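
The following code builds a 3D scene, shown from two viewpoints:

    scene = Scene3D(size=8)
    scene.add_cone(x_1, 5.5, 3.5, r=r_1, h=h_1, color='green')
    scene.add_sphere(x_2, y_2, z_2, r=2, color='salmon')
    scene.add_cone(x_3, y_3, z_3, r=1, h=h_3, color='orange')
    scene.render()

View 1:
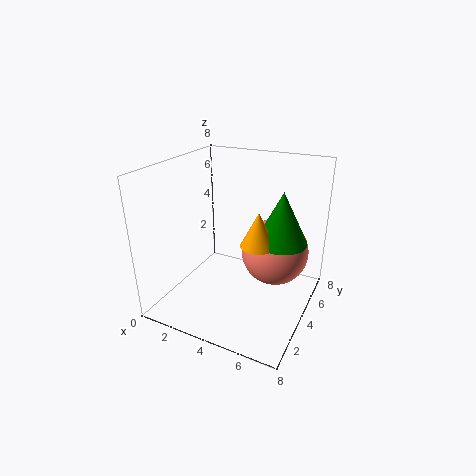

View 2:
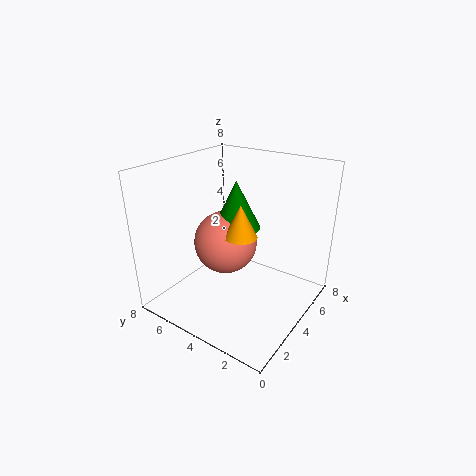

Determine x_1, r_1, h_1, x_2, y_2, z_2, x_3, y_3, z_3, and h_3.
x_1 = 6, r_1 = 1.5, h_1 = 3, x_2 = 5.5, y_2 = 6, z_2 = 2.5, x_3 = 5, y_3 = 4.5, z_3 = 3.5, h_3 = 2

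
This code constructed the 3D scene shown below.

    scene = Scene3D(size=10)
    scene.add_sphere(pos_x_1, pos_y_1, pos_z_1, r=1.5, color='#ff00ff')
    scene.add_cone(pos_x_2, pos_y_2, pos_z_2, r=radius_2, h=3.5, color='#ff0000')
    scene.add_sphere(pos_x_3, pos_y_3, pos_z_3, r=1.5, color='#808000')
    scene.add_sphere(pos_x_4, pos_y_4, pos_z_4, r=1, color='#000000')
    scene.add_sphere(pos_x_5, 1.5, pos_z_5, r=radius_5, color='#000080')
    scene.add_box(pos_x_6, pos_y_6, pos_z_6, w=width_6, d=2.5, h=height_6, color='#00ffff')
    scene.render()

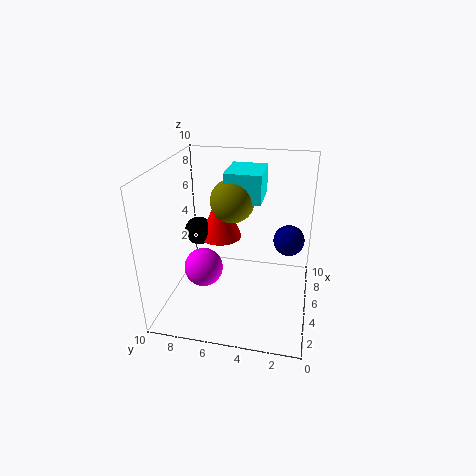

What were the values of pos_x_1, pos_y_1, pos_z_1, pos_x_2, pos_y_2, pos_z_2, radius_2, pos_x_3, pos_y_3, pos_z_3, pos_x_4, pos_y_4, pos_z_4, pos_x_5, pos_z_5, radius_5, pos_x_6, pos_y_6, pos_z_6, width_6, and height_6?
pos_x_1 = 6
pos_y_1 = 8
pos_z_1 = 1.5
pos_x_2 = 6
pos_y_2 = 6.5
pos_z_2 = 4.5
radius_2 = 1.5
pos_x_3 = 5.5
pos_y_3 = 5.5
pos_z_3 = 7.5
pos_x_4 = 5.5
pos_y_4 = 8
pos_z_4 = 5
pos_x_5 = 4.5
pos_z_5 = 5.5
radius_5 = 1
pos_x_6 = 5
pos_y_6 = 3.5
pos_z_6 = 7.5
width_6 = 3
height_6 = 2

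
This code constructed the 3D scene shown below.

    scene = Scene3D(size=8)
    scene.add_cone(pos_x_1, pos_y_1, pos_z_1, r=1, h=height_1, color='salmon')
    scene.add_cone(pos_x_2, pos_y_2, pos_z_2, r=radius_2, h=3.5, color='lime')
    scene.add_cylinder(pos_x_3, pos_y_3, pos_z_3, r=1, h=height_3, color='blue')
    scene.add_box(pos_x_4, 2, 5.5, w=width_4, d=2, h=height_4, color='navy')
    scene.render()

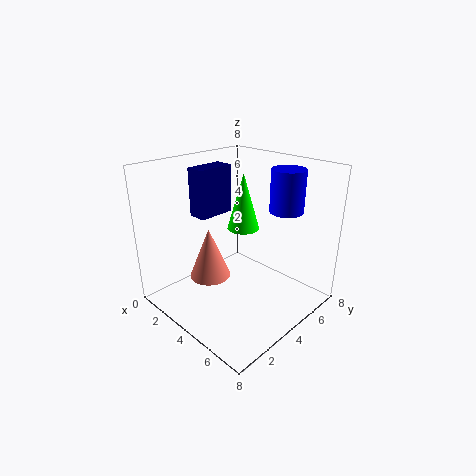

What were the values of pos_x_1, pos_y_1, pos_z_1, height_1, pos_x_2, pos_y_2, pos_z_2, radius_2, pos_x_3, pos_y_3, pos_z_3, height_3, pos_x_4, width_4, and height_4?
pos_x_1 = 4.5, pos_y_1 = 1.5, pos_z_1 = 3, height_1 = 2.5, pos_x_2 = 2.5, pos_y_2 = 6, pos_z_2 = 3.5, radius_2 = 1, pos_x_3 = 5, pos_y_3 = 7, pos_z_3 = 5, height_3 = 2.5, pos_x_4 = 2.5, width_4 = 1, height_4 = 2.5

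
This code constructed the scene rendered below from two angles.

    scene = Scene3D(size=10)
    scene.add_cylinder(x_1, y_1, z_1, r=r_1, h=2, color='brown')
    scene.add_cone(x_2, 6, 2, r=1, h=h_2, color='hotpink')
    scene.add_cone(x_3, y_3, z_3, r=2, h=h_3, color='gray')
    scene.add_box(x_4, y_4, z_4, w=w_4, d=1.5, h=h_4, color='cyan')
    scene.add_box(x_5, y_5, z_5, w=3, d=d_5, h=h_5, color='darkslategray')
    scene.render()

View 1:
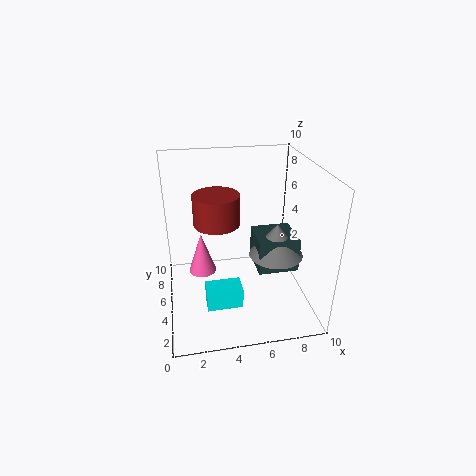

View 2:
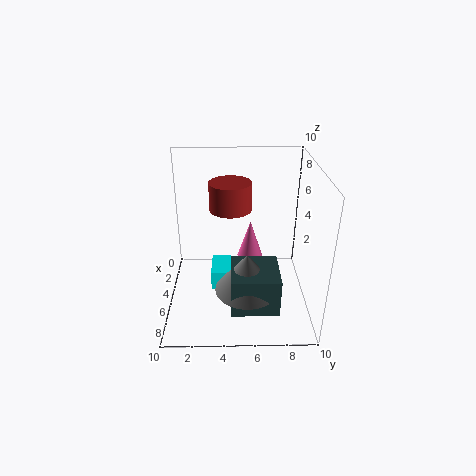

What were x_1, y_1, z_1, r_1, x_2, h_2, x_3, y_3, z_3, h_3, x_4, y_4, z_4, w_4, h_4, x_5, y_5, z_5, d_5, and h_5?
x_1 = 3.5, y_1 = 4.5, z_1 = 6.5, r_1 = 1.5, x_2 = 2.5, h_2 = 3, x_3 = 8, y_3 = 5.5, z_3 = 3, h_3 = 2.5, x_4 = 2.5, y_4 = 3, z_4 = 0.5, w_4 = 2.5, h_4 = 1.5, x_5 = 6.5, y_5 = 4.5, z_5 = 2, d_5 = 3, h_5 = 2.5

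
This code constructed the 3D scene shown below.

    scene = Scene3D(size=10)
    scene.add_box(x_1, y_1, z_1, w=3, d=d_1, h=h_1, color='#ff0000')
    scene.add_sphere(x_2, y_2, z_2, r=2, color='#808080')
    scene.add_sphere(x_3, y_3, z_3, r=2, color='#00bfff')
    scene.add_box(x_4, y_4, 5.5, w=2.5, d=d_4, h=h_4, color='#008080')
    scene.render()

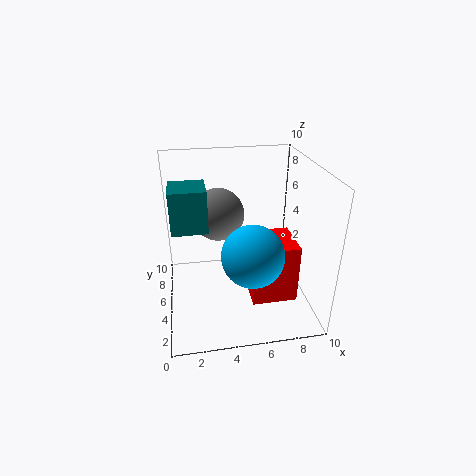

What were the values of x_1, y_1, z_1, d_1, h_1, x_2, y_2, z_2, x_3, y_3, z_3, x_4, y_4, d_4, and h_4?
x_1 = 5.5
y_1 = 2
z_1 = 1.5
d_1 = 3
h_1 = 4
x_2 = 4
y_2 = 8
z_2 = 5.5
x_3 = 5.5
y_3 = 2.5
z_3 = 5
x_4 = 0.5
y_4 = 5
d_4 = 2.5
h_4 = 3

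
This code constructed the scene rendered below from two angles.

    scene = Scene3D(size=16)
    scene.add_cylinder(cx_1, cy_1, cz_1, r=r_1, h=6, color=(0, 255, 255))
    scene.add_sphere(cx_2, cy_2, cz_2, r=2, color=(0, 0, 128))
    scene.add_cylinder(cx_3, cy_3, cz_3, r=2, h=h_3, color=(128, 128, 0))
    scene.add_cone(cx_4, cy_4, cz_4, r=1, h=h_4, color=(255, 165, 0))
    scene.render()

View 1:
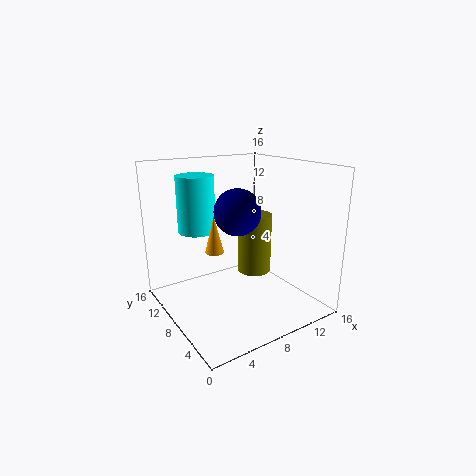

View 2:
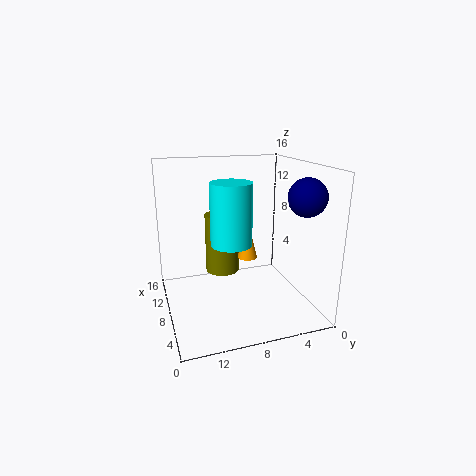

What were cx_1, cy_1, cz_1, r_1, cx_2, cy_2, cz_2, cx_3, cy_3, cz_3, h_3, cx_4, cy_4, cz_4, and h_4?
cx_1 = 4; cy_1 = 10; cz_1 = 9; r_1 = 2; cx_2 = 4; cy_2 = 2; cz_2 = 13; cx_3 = 11; cy_3 = 9; cz_3 = 3; h_3 = 7; cx_4 = 5; cy_4 = 8; cz_4 = 7; h_4 = 4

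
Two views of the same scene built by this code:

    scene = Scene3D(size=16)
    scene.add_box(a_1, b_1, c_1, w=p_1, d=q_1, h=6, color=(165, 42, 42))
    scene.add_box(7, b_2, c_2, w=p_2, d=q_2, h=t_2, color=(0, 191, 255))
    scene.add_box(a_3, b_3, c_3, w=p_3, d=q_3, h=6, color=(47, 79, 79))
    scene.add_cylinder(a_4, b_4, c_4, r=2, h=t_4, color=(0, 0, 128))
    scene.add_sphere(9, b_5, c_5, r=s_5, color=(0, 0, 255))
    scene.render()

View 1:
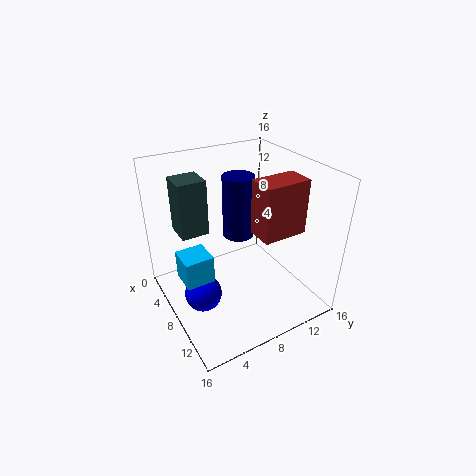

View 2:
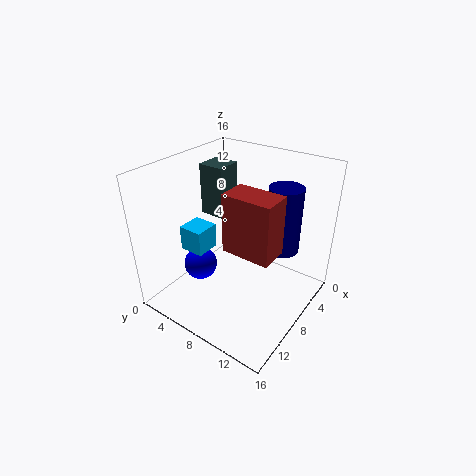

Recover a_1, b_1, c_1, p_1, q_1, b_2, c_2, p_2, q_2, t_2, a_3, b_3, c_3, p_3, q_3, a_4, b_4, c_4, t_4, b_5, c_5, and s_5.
a_1 = 9
b_1 = 9
c_1 = 9
p_1 = 3
q_1 = 5
b_2 = 1
c_2 = 5
p_2 = 3
q_2 = 3
t_2 = 3
a_3 = 4
b_3 = 2
c_3 = 9
p_3 = 3
q_3 = 3
a_4 = 3
b_4 = 11
c_4 = 5
t_4 = 8
b_5 = 3
c_5 = 3
s_5 = 2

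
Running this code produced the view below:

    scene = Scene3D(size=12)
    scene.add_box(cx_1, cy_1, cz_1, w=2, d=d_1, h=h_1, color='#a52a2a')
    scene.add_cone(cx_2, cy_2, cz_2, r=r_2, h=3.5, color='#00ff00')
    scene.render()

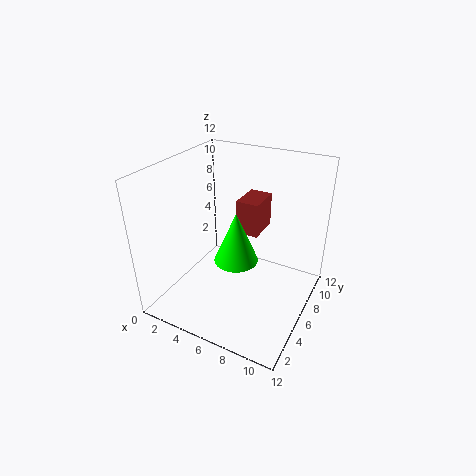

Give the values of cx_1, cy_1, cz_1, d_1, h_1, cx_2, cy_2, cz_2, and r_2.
cx_1 = 5, cy_1 = 7.5, cz_1 = 5.5, d_1 = 3, h_1 = 3, cx_2 = 8, cy_2 = 2, cz_2 = 7, r_2 = 1.5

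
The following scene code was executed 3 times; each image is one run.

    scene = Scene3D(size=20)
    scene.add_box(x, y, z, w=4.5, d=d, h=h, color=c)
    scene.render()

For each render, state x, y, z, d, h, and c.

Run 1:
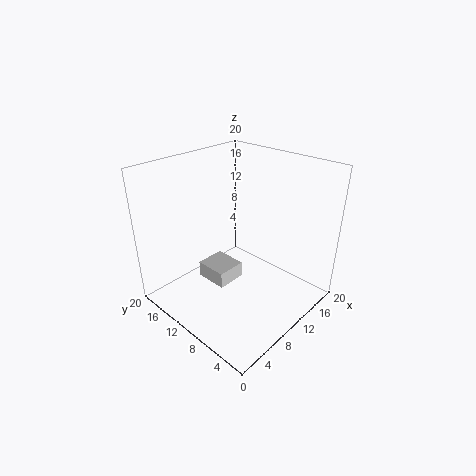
x = 8.5
y = 12
z = 1
d = 5
h = 2.5
c = 'lightgray'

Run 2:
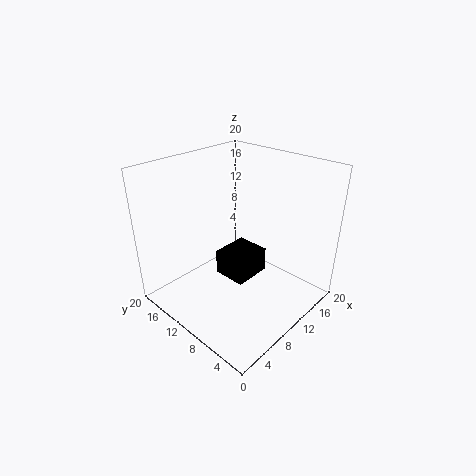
x = 4
y = 4
z = 8.5
d = 4
h = 3
c = 'black'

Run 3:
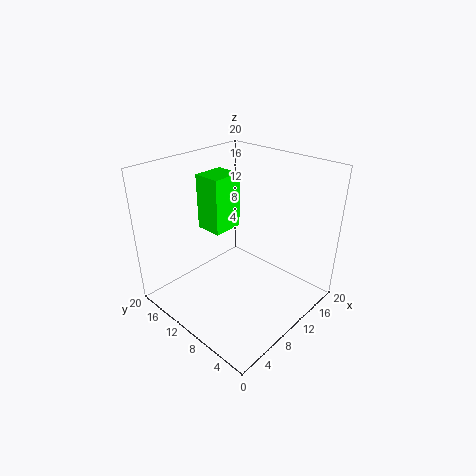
x = 8.5
y = 12.5
z = 10
d = 4
h = 8
c = 'lime'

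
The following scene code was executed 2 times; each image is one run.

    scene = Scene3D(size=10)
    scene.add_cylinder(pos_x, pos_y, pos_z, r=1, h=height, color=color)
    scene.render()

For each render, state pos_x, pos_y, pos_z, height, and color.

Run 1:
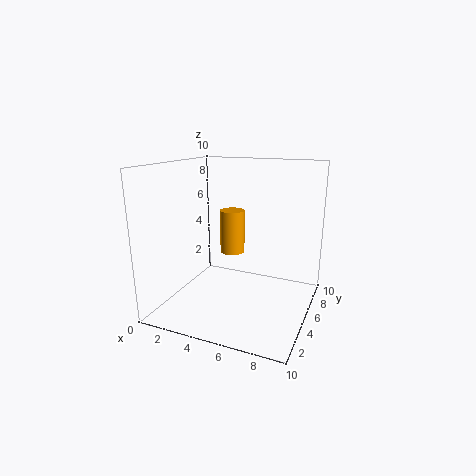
pos_x = 3; pos_y = 8.5; pos_z = 2.5; height = 3.5; color = 'orange'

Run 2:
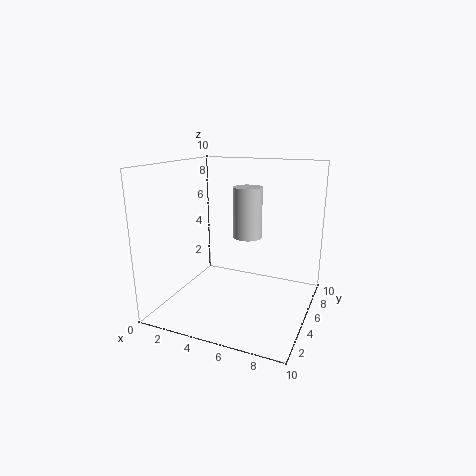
pos_x = 5.5; pos_y = 5.5; pos_z = 5; height = 3.5; color = 'lightgray'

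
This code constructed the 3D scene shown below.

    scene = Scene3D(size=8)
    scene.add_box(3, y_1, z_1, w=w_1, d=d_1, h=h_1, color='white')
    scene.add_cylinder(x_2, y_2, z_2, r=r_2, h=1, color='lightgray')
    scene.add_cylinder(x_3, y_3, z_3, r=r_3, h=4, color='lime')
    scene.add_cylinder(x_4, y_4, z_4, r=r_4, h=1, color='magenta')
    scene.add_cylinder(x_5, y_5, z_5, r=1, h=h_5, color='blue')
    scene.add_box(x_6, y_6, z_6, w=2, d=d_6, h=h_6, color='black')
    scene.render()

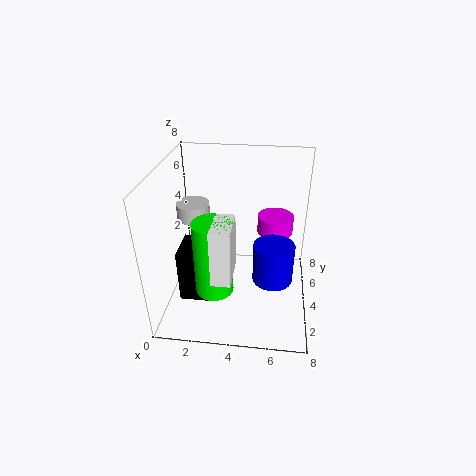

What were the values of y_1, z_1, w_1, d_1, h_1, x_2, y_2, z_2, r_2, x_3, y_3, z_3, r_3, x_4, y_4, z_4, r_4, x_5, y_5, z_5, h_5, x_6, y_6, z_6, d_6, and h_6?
y_1 = 1
z_1 = 3
w_1 = 1
d_1 = 2
h_1 = 3
x_2 = 1
y_2 = 6
z_2 = 4
r_2 = 1
x_3 = 3
y_3 = 2
z_3 = 2
r_3 = 1
x_4 = 6
y_4 = 5
z_4 = 4
r_4 = 1
x_5 = 6
y_5 = 2
z_5 = 3
h_5 = 2
x_6 = 1
y_6 = 2
z_6 = 1
d_6 = 2
h_6 = 3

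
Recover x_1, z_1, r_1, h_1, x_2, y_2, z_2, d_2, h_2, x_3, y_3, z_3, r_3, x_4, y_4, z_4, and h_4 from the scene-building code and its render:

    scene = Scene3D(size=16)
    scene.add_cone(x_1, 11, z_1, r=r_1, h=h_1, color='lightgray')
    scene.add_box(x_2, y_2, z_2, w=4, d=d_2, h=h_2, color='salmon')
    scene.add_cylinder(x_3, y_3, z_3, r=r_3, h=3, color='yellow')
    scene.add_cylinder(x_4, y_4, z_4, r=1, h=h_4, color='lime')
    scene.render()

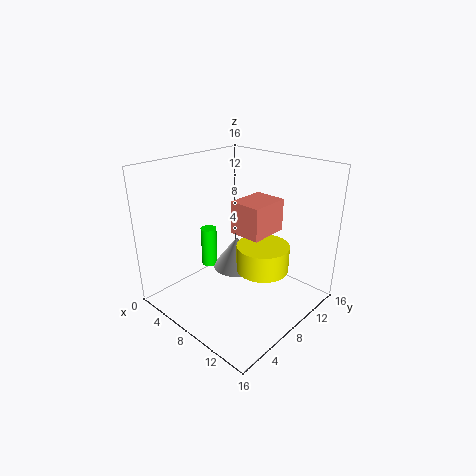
x_1 = 5, z_1 = 2, r_1 = 3, h_1 = 4, x_2 = 5, y_2 = 10, z_2 = 7, d_2 = 5, h_2 = 4, x_3 = 10, y_3 = 10, z_3 = 4, r_3 = 3, x_4 = 2, y_4 = 9, z_4 = 2, h_4 = 5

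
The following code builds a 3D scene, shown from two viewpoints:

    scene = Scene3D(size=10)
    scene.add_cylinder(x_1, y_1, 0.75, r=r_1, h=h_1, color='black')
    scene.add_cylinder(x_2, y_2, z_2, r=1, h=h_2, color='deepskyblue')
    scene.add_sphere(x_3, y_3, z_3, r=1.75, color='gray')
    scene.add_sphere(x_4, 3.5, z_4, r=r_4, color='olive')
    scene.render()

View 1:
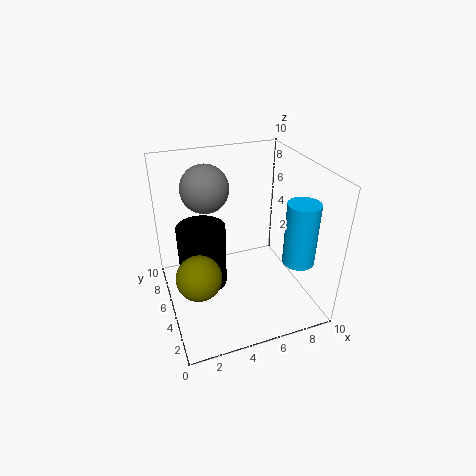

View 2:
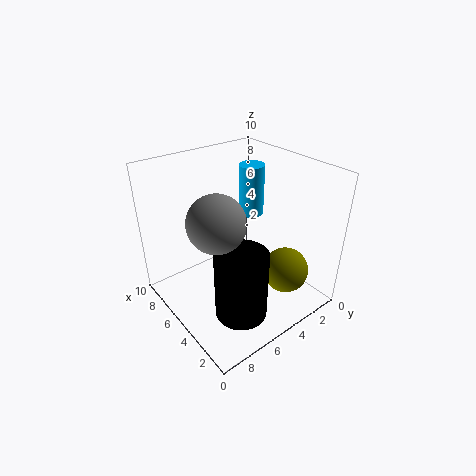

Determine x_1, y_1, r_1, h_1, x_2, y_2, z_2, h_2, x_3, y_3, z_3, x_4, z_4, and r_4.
x_1 = 2.75, y_1 = 6.5, r_1 = 1.75, h_1 = 4.75, x_2 = 7.75, y_2 = 1.5, z_2 = 4.75, h_2 = 4, x_3 = 3.5, y_3 = 7.75, z_3 = 7.75, x_4 = 1.75, z_4 = 3.5, r_4 = 1.5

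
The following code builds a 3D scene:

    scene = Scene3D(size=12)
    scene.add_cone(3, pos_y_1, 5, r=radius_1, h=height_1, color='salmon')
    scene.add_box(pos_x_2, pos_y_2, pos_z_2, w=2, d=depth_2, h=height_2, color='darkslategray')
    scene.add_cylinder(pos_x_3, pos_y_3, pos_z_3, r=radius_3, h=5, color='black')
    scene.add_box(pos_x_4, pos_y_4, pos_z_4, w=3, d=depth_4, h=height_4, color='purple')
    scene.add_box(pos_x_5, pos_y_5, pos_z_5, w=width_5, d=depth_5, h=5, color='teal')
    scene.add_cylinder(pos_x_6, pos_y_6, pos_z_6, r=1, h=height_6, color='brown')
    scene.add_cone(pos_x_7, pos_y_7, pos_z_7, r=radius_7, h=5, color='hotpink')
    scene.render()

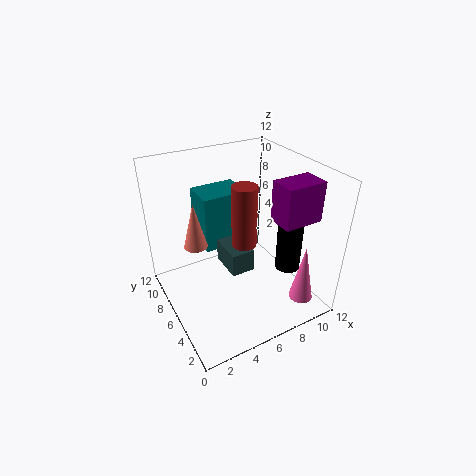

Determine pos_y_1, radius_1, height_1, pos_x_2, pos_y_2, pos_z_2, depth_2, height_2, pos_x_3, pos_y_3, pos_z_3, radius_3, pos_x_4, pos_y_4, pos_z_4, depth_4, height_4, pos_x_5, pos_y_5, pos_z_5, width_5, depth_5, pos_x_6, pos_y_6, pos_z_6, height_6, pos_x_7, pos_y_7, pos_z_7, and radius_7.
pos_y_1 = 8, radius_1 = 1, height_1 = 4, pos_x_2 = 5, pos_y_2 = 5, pos_z_2 = 3, depth_2 = 3, height_2 = 2, pos_x_3 = 9, pos_y_3 = 3, pos_z_3 = 4, radius_3 = 1, pos_x_4 = 7, pos_y_4 = 1, pos_z_4 = 9, depth_4 = 2, height_4 = 3, pos_x_5 = 4, pos_y_5 = 8, pos_z_5 = 4, width_5 = 4, depth_5 = 3, pos_x_6 = 6, pos_y_6 = 5, pos_z_6 = 6, height_6 = 5, pos_x_7 = 10, pos_y_7 = 2, pos_z_7 = 1, radius_7 = 1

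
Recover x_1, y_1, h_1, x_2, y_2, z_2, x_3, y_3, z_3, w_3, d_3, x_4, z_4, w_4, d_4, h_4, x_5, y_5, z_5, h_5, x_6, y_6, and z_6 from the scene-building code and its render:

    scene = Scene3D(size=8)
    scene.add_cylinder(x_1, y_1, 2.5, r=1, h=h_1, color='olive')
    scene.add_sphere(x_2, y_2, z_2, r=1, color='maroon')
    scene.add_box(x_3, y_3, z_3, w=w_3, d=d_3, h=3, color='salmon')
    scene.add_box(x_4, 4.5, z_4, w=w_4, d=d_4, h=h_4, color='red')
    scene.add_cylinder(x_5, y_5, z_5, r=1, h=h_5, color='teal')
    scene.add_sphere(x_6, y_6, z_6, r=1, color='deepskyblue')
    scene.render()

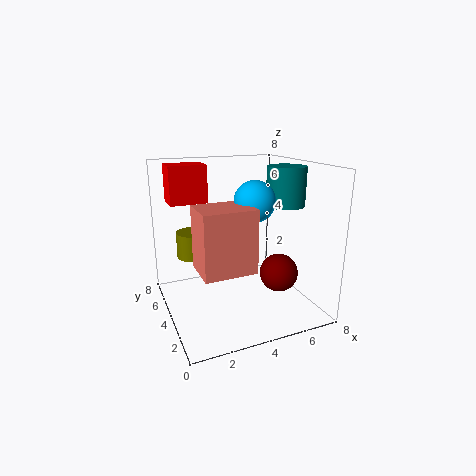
x_1 = 2
y_1 = 6
h_1 = 1.5
x_2 = 5.5
y_2 = 2
z_2 = 2.5
x_3 = 1
y_3 = 0.5
z_3 = 3.5
w_3 = 2.5
d_3 = 2
x_4 = 0.5
z_4 = 6
w_4 = 2
d_4 = 1.5
h_4 = 2
x_5 = 6
y_5 = 2.5
z_5 = 6
h_5 = 2
x_6 = 4
y_6 = 2
z_6 = 6.5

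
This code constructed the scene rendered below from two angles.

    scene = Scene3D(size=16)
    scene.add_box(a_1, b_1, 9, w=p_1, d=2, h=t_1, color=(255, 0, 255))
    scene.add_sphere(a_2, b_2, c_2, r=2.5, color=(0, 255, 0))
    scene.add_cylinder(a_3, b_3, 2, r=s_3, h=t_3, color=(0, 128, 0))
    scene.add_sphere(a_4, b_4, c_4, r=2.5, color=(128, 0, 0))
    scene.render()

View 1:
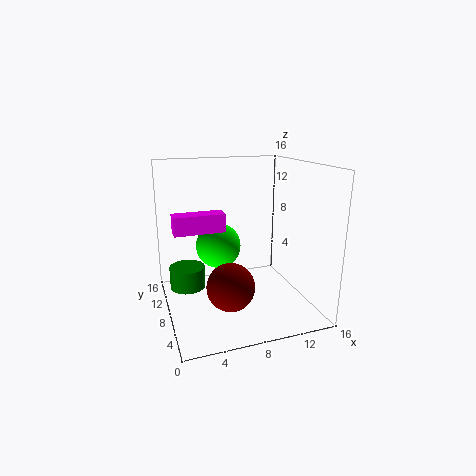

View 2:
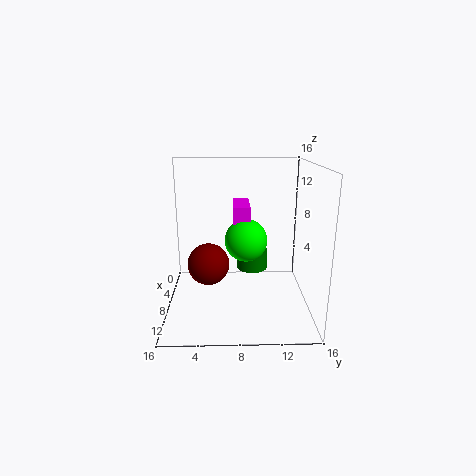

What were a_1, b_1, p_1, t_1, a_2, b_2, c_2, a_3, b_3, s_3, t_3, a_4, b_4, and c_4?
a_1 = 1, b_1 = 7.5, p_1 = 5.5, t_1 = 2, a_2 = 6, b_2 = 9, c_2 = 7, a_3 = 2.5, b_3 = 10, s_3 = 2, t_3 = 2.5, a_4 = 6, b_4 = 4.5, c_4 = 4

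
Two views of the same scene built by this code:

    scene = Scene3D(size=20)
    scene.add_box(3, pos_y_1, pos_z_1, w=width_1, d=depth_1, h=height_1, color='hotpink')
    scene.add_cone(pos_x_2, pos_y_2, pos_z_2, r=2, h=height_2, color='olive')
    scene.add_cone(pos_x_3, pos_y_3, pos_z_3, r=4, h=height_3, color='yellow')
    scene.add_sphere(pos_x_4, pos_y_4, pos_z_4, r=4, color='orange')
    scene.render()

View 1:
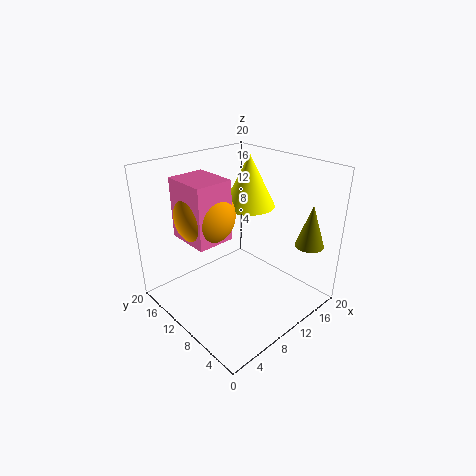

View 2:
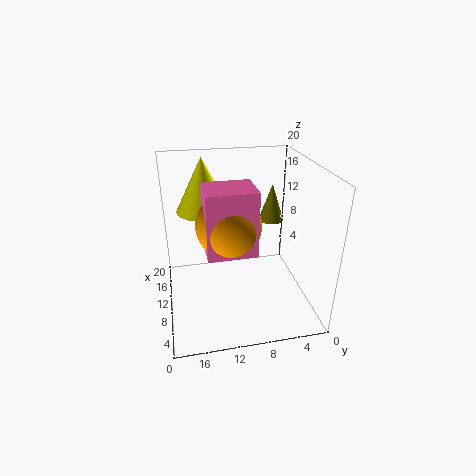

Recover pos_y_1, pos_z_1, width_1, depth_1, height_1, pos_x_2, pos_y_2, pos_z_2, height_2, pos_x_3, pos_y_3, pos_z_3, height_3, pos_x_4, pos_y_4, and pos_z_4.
pos_y_1 = 9
pos_z_1 = 11
width_1 = 5
depth_1 = 6
height_1 = 8
pos_x_2 = 17
pos_y_2 = 3
pos_z_2 = 9
height_2 = 6
pos_x_3 = 16
pos_y_3 = 14
pos_z_3 = 12
height_3 = 8
pos_x_4 = 6
pos_y_4 = 12
pos_z_4 = 14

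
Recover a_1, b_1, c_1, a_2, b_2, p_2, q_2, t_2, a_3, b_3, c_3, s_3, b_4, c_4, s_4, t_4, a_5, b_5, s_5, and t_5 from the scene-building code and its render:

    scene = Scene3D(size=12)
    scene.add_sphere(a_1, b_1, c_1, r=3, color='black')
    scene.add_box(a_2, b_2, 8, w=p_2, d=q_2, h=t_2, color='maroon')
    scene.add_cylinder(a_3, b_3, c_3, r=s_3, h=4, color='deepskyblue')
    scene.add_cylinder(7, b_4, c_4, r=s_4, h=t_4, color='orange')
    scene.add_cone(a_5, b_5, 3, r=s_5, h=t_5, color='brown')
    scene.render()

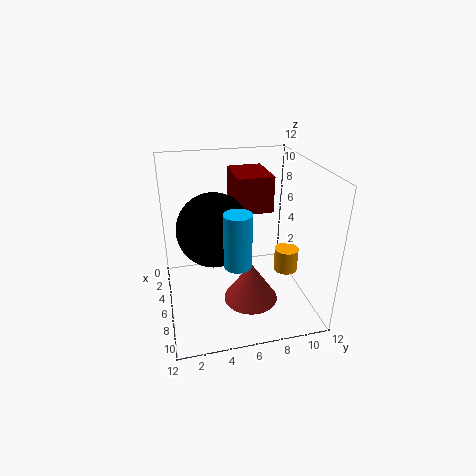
a_1 = 6
b_1 = 4
c_1 = 7
a_2 = 2
b_2 = 6
p_2 = 4
q_2 = 3
t_2 = 3
a_3 = 10
b_3 = 5
c_3 = 6
s_3 = 1
b_4 = 10
c_4 = 3
s_4 = 1
t_4 = 2
a_5 = 10
b_5 = 6
s_5 = 2
t_5 = 3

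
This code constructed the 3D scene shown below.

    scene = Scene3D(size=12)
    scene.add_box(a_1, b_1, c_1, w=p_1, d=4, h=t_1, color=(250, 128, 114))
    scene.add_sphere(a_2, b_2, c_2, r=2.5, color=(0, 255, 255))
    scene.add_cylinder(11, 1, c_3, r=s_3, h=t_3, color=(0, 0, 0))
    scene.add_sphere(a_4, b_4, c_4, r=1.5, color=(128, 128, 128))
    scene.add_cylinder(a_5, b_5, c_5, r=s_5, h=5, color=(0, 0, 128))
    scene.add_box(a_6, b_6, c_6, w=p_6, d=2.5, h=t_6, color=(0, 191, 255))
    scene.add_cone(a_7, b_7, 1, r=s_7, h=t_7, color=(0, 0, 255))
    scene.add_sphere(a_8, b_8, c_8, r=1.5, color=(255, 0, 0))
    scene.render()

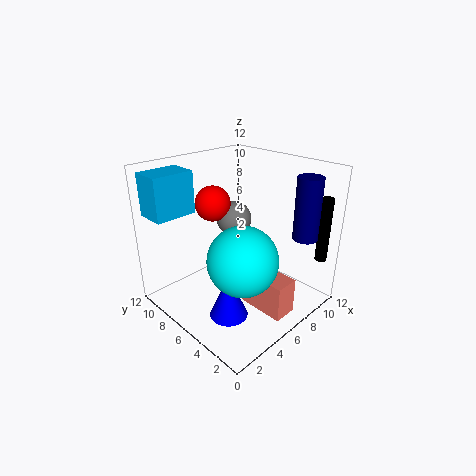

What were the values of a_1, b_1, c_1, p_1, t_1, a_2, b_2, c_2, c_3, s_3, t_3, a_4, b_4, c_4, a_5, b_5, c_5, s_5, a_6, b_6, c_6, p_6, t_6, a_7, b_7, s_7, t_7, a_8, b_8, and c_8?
a_1 = 5.5
b_1 = 1
c_1 = 0.5
p_1 = 2
t_1 = 3
a_2 = 3
b_2 = 2.5
c_2 = 6.5
c_3 = 4
s_3 = 0.5
t_3 = 5.5
a_4 = 7
b_4 = 7.5
c_4 = 7
a_5 = 9
b_5 = 1.5
c_5 = 6.5
s_5 = 1
a_6 = 0.5
b_6 = 9
c_6 = 8
p_6 = 3.5
t_6 = 3.5
a_7 = 3
b_7 = 4
s_7 = 1.5
t_7 = 3.5
a_8 = 5.5
b_8 = 8.5
c_8 = 8.5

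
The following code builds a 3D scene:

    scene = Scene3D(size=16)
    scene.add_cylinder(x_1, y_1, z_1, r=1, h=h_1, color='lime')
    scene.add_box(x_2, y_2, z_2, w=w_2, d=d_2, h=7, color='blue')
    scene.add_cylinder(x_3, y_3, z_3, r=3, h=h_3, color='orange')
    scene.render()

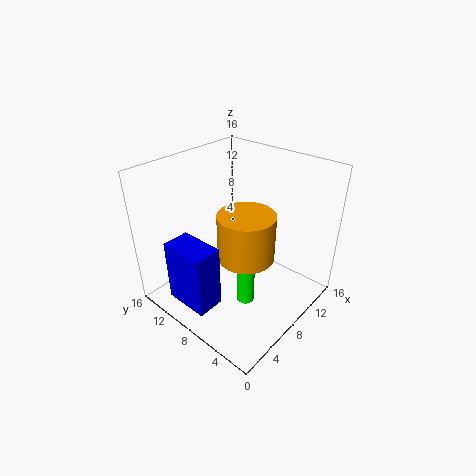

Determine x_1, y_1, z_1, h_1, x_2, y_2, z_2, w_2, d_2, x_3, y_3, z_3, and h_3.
x_1 = 7, y_1 = 6, z_1 = 1, h_1 = 5, x_2 = 1, y_2 = 7, z_2 = 2, w_2 = 3, d_2 = 5, x_3 = 7, y_3 = 6, z_3 = 7, h_3 = 5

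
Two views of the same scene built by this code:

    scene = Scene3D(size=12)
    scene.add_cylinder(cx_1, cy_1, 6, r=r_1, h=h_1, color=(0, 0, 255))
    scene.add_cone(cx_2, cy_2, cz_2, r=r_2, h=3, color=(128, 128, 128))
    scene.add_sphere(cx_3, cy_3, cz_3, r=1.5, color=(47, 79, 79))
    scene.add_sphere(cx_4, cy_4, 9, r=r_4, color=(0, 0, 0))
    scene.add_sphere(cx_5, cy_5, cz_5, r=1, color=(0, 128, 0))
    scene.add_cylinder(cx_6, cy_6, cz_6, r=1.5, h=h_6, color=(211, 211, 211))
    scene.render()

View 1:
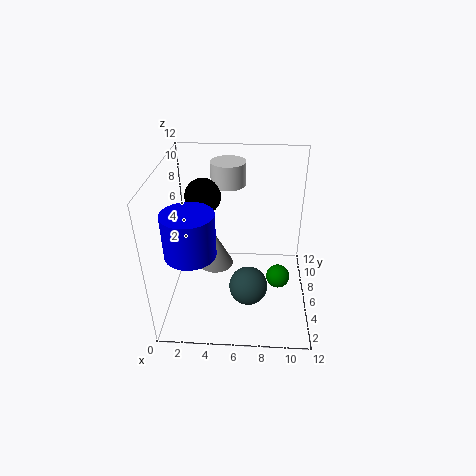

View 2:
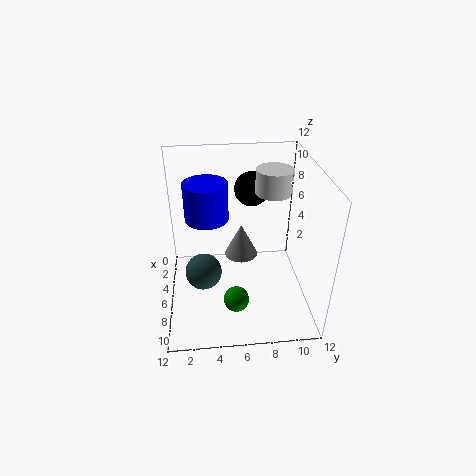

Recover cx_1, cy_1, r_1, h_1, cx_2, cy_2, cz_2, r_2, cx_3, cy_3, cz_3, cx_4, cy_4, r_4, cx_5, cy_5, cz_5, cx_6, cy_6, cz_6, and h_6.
cx_1 = 2.5
cy_1 = 3.5
r_1 = 2
h_1 = 3.5
cx_2 = 4
cy_2 = 6.5
cz_2 = 3
r_2 = 1.5
cx_3 = 7
cy_3 = 3
cz_3 = 3.5
cx_4 = 3
cy_4 = 7.5
r_4 = 1.5
cx_5 = 9.5
cy_5 = 5.5
cz_5 = 2.5
cx_6 = 5
cy_6 = 9
cz_6 = 9.5
h_6 = 2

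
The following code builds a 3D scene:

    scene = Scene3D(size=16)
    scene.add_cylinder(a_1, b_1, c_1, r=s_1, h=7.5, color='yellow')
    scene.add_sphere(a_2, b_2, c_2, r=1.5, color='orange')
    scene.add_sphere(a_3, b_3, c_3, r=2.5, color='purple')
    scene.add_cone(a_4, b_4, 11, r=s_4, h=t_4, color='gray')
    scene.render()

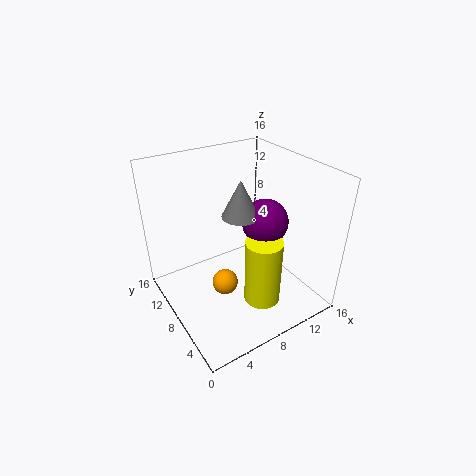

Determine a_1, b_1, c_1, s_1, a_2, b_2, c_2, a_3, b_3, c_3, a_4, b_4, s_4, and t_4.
a_1 = 9; b_1 = 4.5; c_1 = 1.5; s_1 = 2; a_2 = 6.5; b_2 = 8.5; c_2 = 2; a_3 = 10.5; b_3 = 6.5; c_3 = 10; a_4 = 8; b_4 = 7.5; s_4 = 2; t_4 = 4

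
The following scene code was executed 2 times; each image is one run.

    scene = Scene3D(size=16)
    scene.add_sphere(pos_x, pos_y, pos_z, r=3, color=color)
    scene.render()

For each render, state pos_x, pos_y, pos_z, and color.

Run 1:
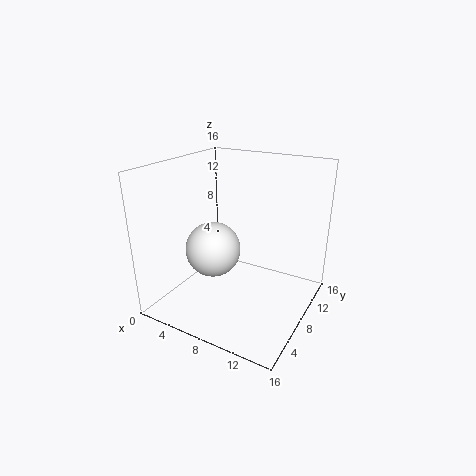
pos_x = 6
pos_y = 6
pos_z = 7
color = 'white'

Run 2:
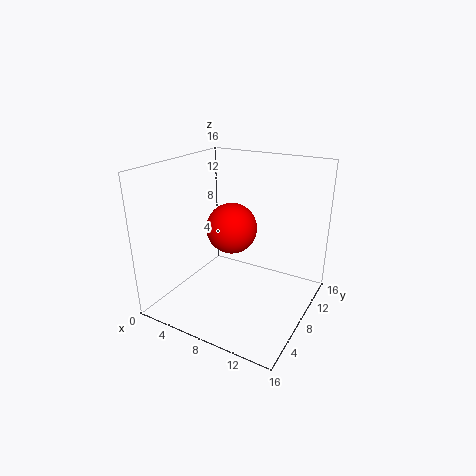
pos_x = 6
pos_y = 10
pos_z = 8
color = 'red'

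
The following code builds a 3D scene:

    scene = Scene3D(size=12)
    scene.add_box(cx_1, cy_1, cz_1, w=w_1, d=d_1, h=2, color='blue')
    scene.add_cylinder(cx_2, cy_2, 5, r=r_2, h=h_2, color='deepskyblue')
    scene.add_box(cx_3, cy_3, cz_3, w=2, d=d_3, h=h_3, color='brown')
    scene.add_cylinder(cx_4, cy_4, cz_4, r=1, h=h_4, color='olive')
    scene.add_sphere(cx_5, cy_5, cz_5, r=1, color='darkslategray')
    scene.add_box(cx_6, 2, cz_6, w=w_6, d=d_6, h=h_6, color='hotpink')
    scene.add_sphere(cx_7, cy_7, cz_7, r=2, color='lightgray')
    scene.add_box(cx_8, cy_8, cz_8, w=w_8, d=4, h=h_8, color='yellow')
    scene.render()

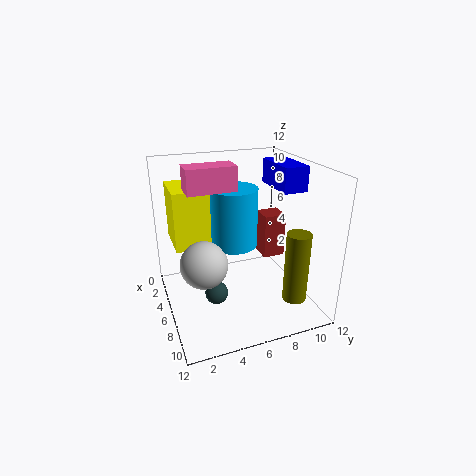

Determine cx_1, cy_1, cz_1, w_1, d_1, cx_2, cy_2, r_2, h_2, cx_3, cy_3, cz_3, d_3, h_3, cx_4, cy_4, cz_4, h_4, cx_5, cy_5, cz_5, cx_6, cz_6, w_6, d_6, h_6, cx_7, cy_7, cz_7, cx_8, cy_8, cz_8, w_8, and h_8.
cx_1 = 4; cy_1 = 9; cz_1 = 10; w_1 = 4; d_1 = 2; cx_2 = 5; cy_2 = 6; r_2 = 2; h_2 = 5; cx_3 = 3; cy_3 = 9; cz_3 = 3; d_3 = 2; h_3 = 4; cx_4 = 9; cy_4 = 10; cz_4 = 1; h_4 = 6; cx_5 = 6; cy_5 = 4; cz_5 = 1; cx_6 = 4; cz_6 = 10; w_6 = 2; d_6 = 4; h_6 = 2; cx_7 = 6; cy_7 = 3; cz_7 = 4; cx_8 = 1; cy_8 = 1; cz_8 = 5; w_8 = 4; h_8 = 5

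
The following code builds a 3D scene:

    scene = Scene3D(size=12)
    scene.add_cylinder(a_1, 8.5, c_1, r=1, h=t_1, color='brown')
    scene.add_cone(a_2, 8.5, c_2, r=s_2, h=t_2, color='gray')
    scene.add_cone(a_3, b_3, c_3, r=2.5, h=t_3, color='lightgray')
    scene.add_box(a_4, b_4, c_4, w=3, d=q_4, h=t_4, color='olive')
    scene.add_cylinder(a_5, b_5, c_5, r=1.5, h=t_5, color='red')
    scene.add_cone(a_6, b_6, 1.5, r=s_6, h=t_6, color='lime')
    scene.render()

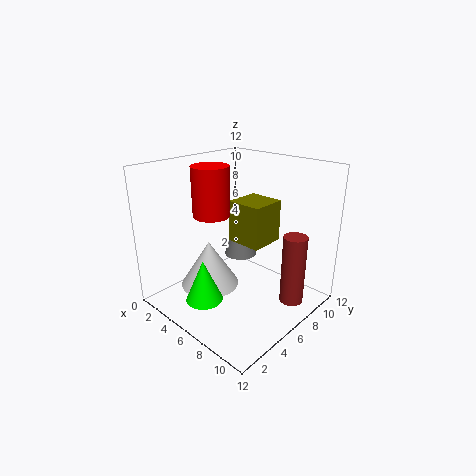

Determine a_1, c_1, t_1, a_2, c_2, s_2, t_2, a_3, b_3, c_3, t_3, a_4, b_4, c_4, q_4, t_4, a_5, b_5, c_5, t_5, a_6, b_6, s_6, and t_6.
a_1 = 10
c_1 = 0.5
t_1 = 6
a_2 = 4
c_2 = 3
s_2 = 1.5
t_2 = 5
a_3 = 4
b_3 = 4.5
c_3 = 1.5
t_3 = 4
a_4 = 5
b_4 = 6
c_4 = 5.5
q_4 = 3
t_4 = 3.5
a_5 = 4.5
b_5 = 4.5
c_5 = 8
t_5 = 4
a_6 = 5.5
b_6 = 2.5
s_6 = 1.5
t_6 = 3.5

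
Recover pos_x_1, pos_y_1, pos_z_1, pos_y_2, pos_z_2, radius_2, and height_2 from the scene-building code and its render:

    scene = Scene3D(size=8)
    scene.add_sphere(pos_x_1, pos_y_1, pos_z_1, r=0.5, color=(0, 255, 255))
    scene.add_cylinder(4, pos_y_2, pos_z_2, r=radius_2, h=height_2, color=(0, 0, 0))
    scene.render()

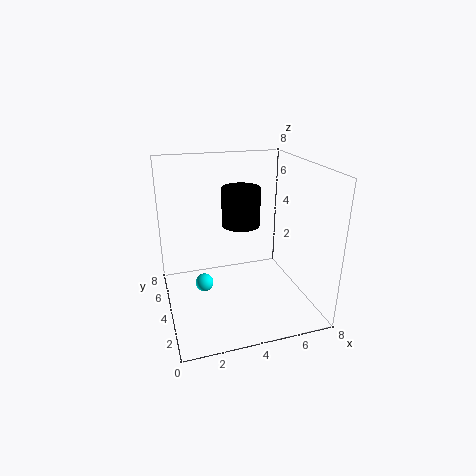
pos_x_1 = 2
pos_y_1 = 4
pos_z_1 = 1.5
pos_y_2 = 3.5
pos_z_2 = 5
radius_2 = 1
height_2 = 2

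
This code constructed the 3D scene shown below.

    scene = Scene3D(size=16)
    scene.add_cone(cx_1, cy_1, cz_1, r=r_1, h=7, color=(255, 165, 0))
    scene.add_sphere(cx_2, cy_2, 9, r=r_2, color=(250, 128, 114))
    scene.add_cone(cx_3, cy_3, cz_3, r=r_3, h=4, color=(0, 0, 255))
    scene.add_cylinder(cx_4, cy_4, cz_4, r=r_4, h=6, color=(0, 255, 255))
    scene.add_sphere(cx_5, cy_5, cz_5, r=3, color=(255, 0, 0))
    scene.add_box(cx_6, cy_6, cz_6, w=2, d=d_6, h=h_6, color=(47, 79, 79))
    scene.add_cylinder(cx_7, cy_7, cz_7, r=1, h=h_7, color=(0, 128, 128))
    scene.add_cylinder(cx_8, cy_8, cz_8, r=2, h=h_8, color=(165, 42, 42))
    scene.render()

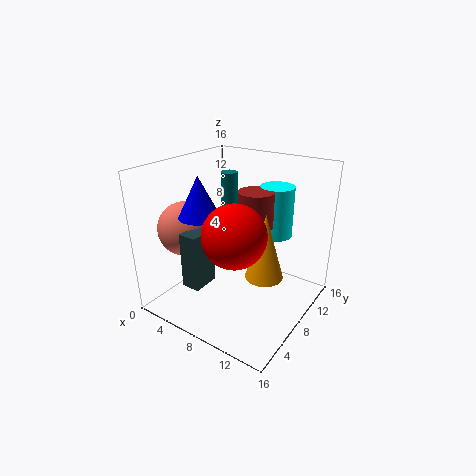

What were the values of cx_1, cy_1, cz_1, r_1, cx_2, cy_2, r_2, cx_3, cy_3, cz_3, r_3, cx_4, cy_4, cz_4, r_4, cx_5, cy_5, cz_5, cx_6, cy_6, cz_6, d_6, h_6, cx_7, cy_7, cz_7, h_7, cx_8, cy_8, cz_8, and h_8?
cx_1 = 12; cy_1 = 7; cz_1 = 5; r_1 = 2; cx_2 = 3; cy_2 = 5; r_2 = 3; cx_3 = 7; cy_3 = 3; cz_3 = 12; r_3 = 2; cx_4 = 10; cy_4 = 13; cz_4 = 7; r_4 = 2; cx_5 = 11; cy_5 = 3; cz_5 = 11; cx_6 = 5; cy_6 = 2; cz_6 = 4; d_6 = 3; h_6 = 6; cx_7 = 4; cy_7 = 12; cz_7 = 7; h_7 = 7; cx_8 = 9; cy_8 = 10; cz_8 = 9; h_8 = 4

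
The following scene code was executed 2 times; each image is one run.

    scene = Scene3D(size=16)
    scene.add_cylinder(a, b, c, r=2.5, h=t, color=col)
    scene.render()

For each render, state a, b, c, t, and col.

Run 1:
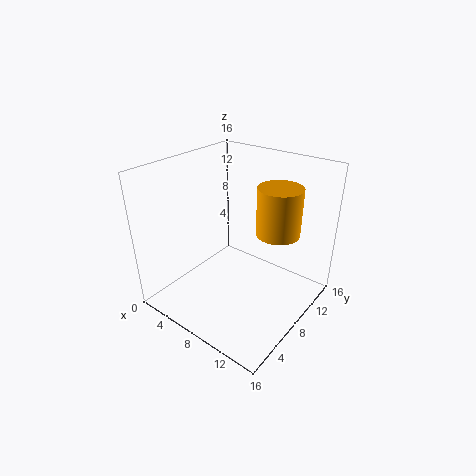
a = 11
b = 11.5
c = 8
t = 5.5
col = 'orange'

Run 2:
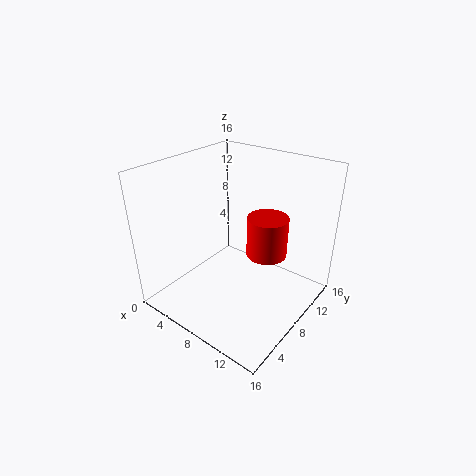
a = 9
b = 12.5
c = 4
t = 5
col = 'red'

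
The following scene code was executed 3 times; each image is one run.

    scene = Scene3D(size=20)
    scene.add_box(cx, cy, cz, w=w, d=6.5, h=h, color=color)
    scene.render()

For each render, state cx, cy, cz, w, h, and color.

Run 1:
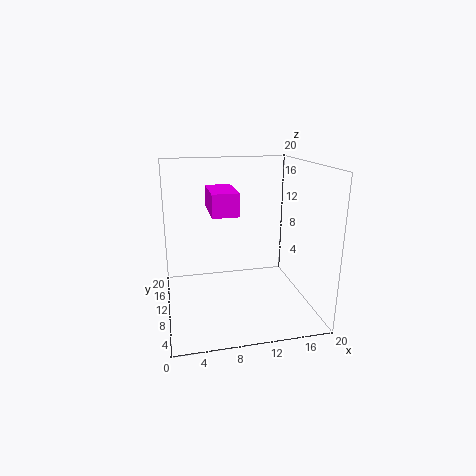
cx = 6, cy = 6.5, cz = 14, w = 3.5, h = 3, color = 'magenta'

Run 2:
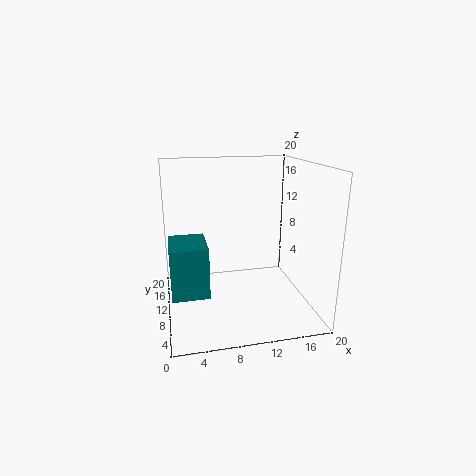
cx = 0.5, cy = 6.5, cz = 3, w = 5, h = 7, color = 'teal'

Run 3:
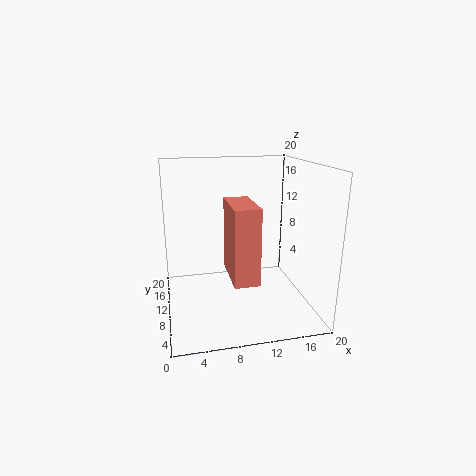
cx = 7.5, cy = 0.5, cz = 7.5, w = 3, h = 9, color = 'salmon'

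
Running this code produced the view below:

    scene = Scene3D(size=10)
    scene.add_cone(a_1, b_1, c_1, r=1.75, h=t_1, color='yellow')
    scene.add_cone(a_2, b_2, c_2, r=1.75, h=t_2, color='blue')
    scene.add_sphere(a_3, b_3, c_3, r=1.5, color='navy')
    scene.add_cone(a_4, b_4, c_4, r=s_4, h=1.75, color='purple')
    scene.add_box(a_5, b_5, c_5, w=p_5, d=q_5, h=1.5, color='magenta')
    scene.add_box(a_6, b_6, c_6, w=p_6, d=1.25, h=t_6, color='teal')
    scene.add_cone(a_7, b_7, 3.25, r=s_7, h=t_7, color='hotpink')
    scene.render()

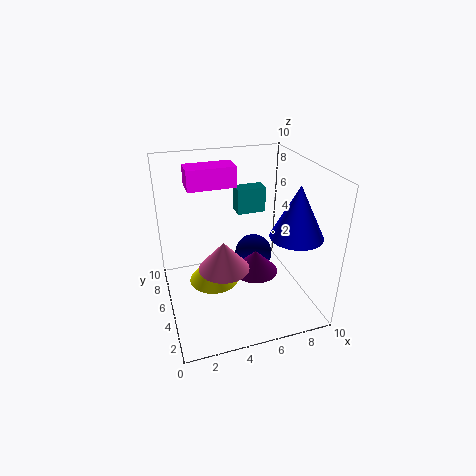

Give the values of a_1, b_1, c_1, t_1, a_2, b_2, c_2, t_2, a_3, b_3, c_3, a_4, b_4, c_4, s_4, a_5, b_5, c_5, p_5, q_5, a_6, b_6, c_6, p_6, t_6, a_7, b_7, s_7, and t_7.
a_1 = 3.25; b_1 = 5.25; c_1 = 1.75; t_1 = 2; a_2 = 8.25; b_2 = 2.75; c_2 = 5.75; t_2 = 3.5; a_3 = 7.25; b_3 = 7.75; c_3 = 1.75; a_4 = 6.75; b_4 = 6; c_4 = 1.25; s_4 = 1.75; a_5 = 2; b_5 = 6.75; c_5 = 8; p_5 = 3.5; q_5 = 1.75; a_6 = 6; b_6 = 8; c_6 = 5.25; p_6 = 2.25; t_6 = 2; a_7 = 3.75; b_7 = 4.25; s_7 = 1.75; t_7 = 2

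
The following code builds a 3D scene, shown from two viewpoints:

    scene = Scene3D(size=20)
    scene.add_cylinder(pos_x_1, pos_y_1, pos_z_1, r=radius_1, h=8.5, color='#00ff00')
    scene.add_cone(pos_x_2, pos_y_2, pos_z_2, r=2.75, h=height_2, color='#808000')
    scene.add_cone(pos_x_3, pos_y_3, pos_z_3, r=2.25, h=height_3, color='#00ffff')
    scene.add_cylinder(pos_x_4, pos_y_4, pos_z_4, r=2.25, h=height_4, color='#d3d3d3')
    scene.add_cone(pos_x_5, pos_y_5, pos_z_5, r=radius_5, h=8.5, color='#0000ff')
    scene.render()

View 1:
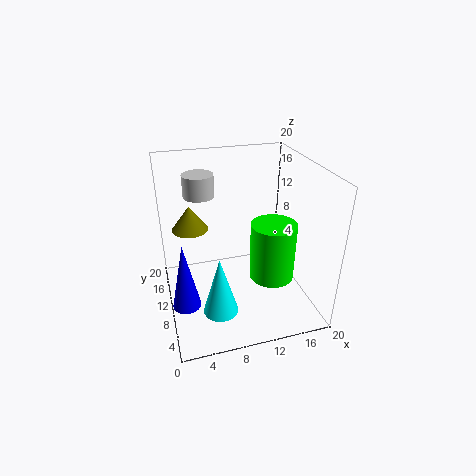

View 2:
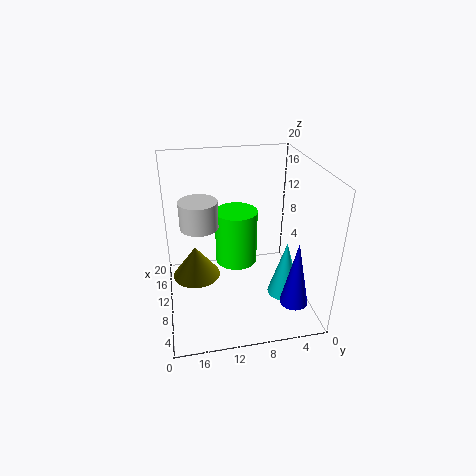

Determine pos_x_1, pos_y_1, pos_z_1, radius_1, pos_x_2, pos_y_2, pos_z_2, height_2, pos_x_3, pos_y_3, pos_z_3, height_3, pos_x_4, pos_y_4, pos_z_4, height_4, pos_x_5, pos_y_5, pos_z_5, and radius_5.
pos_x_1 = 15
pos_y_1 = 9.25
pos_z_1 = 3.25
radius_1 = 3.25
pos_x_2 = 4.25
pos_y_2 = 16.25
pos_z_2 = 9
height_2 = 3.75
pos_x_3 = 6
pos_y_3 = 4.25
pos_z_3 = 3
height_3 = 7.75
pos_x_4 = 5.75
pos_y_4 = 15.5
pos_z_4 = 14.5
height_4 = 3.25
pos_x_5 = 1.75
pos_y_5 = 4.5
pos_z_5 = 4.75
radius_5 = 1.75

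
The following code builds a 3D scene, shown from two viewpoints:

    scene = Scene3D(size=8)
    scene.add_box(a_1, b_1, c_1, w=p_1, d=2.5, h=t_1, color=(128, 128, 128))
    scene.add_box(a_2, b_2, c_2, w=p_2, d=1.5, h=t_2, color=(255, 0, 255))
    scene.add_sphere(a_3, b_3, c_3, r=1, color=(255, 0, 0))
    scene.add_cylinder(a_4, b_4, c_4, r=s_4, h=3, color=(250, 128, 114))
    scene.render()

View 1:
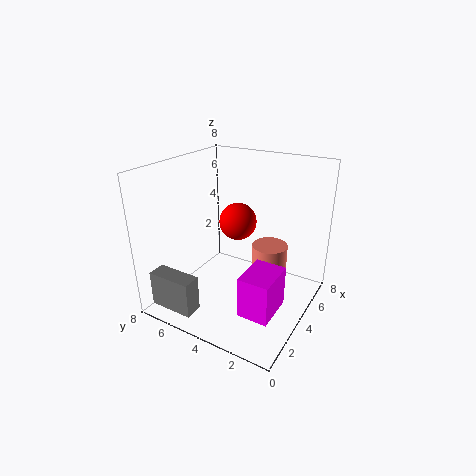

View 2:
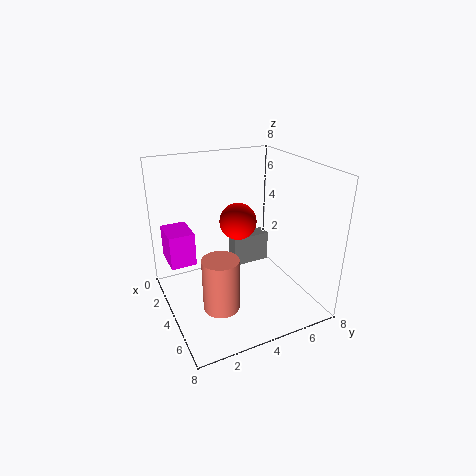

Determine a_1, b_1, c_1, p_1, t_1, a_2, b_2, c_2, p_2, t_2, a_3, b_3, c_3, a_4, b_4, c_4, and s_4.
a_1 = 0.5
b_1 = 5
c_1 = 0.5
p_1 = 1
t_1 = 2
a_2 = 0.5
b_2 = 0.5
c_2 = 2
p_2 = 2
t_2 = 2
a_3 = 4
b_3 = 4
c_3 = 5
a_4 = 5
b_4 = 2.5
c_4 = 0.5
s_4 = 1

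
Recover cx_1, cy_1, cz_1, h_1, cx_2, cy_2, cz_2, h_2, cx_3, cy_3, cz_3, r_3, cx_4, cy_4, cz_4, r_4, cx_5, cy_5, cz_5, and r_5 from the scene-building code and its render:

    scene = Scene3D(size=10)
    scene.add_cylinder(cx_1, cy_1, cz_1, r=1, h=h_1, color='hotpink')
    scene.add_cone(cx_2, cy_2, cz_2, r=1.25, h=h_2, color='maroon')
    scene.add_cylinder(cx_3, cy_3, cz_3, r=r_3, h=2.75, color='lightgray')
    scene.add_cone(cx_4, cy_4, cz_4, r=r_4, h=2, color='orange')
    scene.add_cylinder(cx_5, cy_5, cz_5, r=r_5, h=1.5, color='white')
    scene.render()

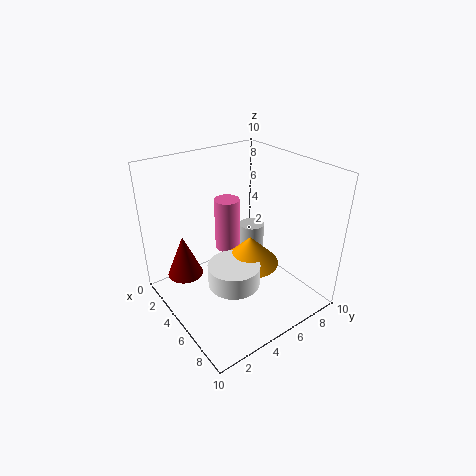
cx_1 = 1.5
cy_1 = 6.5
cz_1 = 2
h_1 = 4.25
cx_2 = 3
cy_2 = 1.75
cz_2 = 2.25
h_2 = 3
cx_3 = 2.5
cy_3 = 8.25
cz_3 = 1.25
r_3 = 1
cx_4 = 5.75
cy_4 = 5.5
cz_4 = 3.25
r_4 = 2
cx_5 = 6.25
cy_5 = 3.75
cz_5 = 2.5
r_5 = 1.75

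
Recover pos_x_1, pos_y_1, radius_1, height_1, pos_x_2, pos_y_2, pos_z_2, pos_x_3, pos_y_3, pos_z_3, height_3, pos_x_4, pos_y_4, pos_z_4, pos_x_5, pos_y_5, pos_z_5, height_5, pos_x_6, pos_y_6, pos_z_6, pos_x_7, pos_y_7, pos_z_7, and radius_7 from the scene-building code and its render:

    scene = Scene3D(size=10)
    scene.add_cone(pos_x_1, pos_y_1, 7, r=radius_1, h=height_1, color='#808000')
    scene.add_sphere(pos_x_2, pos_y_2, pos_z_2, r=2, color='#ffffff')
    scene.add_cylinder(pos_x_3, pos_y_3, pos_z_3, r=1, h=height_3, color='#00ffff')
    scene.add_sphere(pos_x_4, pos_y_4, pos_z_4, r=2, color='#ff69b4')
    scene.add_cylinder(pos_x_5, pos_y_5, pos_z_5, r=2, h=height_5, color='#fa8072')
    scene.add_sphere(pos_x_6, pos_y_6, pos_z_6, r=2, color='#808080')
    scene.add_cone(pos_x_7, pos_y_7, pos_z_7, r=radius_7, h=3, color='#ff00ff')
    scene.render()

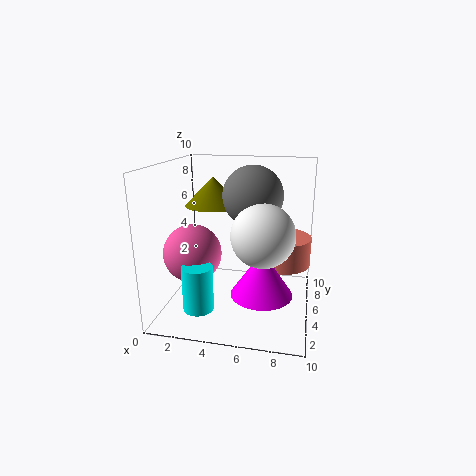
pos_x_1 = 3; pos_y_1 = 6; radius_1 = 2; height_1 = 2; pos_x_2 = 7; pos_y_2 = 3; pos_z_2 = 6; pos_x_3 = 3; pos_y_3 = 2; pos_z_3 = 1; height_3 = 3; pos_x_4 = 2; pos_y_4 = 4; pos_z_4 = 4; pos_x_5 = 8; pos_y_5 = 6; pos_z_5 = 3; height_5 = 2; pos_x_6 = 6; pos_y_6 = 5; pos_z_6 = 8; pos_x_7 = 7; pos_y_7 = 3; pos_z_7 = 2; radius_7 = 2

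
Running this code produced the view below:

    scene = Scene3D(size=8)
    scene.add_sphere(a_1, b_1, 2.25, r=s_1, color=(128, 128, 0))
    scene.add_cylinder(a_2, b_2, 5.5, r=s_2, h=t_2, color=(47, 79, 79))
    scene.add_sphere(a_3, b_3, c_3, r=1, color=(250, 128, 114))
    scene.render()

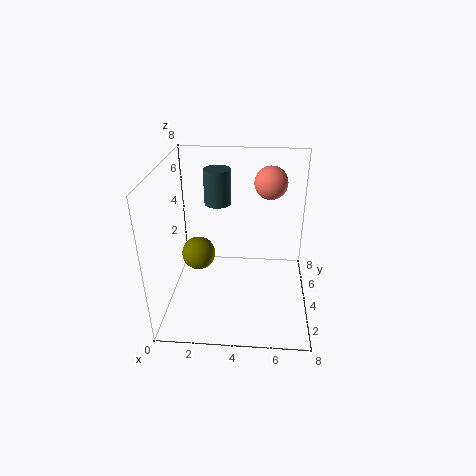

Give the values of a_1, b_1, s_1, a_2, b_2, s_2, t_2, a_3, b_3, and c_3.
a_1 = 1.5
b_1 = 5
s_1 = 1
a_2 = 2.75
b_2 = 5.25
s_2 = 0.75
t_2 = 2
a_3 = 5.75
b_3 = 6.75
c_3 = 6.25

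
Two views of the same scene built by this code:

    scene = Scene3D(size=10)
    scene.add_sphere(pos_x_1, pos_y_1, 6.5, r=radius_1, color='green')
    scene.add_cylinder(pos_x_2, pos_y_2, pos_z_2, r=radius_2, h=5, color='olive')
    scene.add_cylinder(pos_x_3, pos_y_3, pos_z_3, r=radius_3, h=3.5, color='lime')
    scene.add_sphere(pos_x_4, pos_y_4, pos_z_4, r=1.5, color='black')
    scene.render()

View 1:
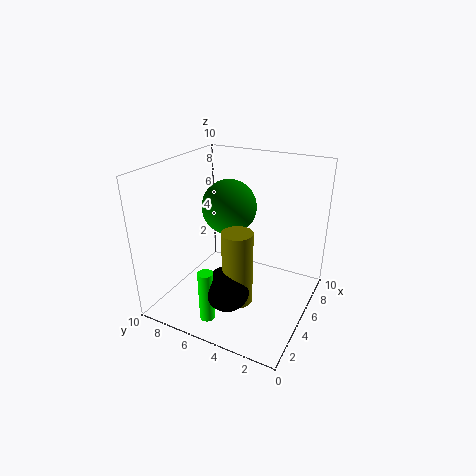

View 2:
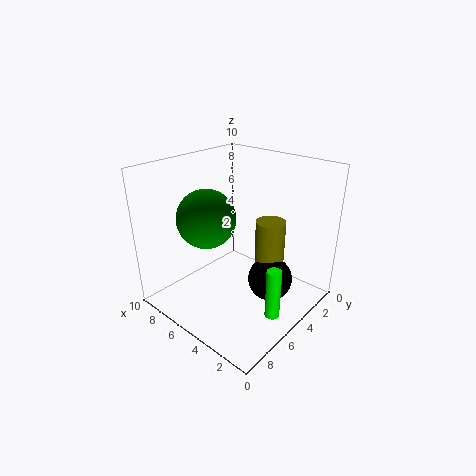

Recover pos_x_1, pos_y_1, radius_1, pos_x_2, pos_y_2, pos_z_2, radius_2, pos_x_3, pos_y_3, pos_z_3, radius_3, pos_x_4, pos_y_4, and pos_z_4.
pos_x_1 = 6.5, pos_y_1 = 6.5, radius_1 = 2, pos_x_2 = 3, pos_y_2 = 4, pos_z_2 = 1.5, radius_2 = 1, pos_x_3 = 1.5, pos_y_3 = 5.5, pos_z_3 = 0.5, radius_3 = 0.5, pos_x_4 = 2.5, pos_y_4 = 4.5, pos_z_4 = 2.5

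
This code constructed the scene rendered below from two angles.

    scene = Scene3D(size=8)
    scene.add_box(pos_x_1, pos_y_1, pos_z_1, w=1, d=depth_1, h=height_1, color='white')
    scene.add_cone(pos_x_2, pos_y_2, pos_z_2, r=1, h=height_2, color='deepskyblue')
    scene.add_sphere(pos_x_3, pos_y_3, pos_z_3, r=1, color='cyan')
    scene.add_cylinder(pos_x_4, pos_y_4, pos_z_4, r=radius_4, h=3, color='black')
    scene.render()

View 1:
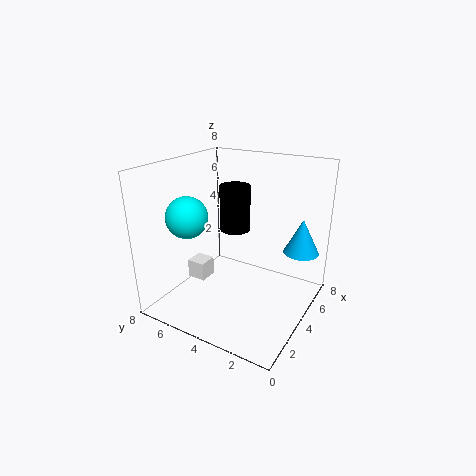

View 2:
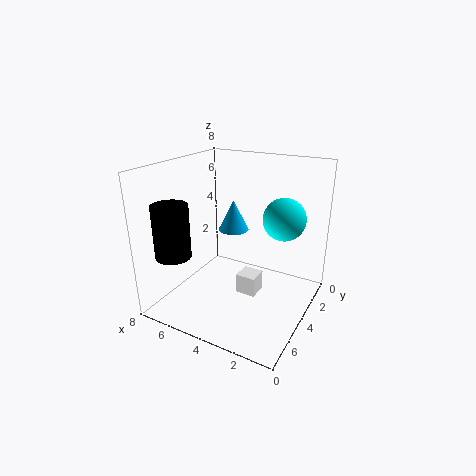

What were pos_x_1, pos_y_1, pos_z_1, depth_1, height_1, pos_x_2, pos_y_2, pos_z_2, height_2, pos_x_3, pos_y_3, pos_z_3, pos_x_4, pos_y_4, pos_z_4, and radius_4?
pos_x_1 = 2, pos_y_1 = 5, pos_z_1 = 2, depth_1 = 1, height_1 = 1, pos_x_2 = 6, pos_y_2 = 1, pos_z_2 = 3, height_2 = 2, pos_x_3 = 1, pos_y_3 = 5, pos_z_3 = 6, pos_x_4 = 7, pos_y_4 = 6, pos_z_4 = 3, radius_4 = 1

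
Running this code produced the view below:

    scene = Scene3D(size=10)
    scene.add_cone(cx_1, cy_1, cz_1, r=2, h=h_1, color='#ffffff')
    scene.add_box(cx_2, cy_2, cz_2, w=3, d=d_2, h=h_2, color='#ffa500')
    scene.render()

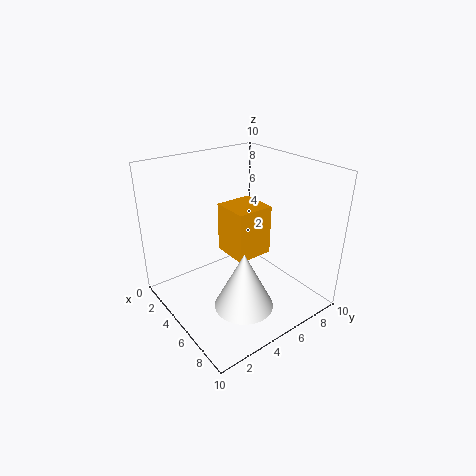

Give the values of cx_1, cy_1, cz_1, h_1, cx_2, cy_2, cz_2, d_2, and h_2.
cx_1 = 7; cy_1 = 4; cz_1 = 1; h_1 = 4; cx_2 = 1; cy_2 = 6; cz_2 = 2; d_2 = 3; h_2 = 4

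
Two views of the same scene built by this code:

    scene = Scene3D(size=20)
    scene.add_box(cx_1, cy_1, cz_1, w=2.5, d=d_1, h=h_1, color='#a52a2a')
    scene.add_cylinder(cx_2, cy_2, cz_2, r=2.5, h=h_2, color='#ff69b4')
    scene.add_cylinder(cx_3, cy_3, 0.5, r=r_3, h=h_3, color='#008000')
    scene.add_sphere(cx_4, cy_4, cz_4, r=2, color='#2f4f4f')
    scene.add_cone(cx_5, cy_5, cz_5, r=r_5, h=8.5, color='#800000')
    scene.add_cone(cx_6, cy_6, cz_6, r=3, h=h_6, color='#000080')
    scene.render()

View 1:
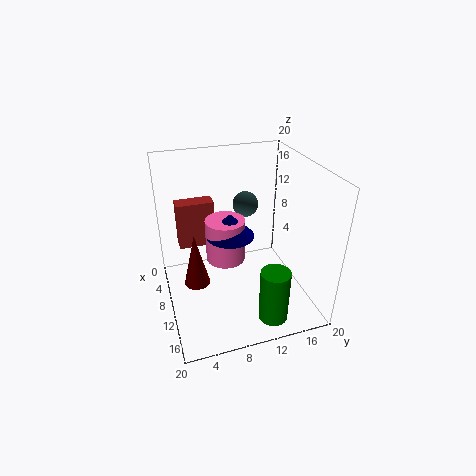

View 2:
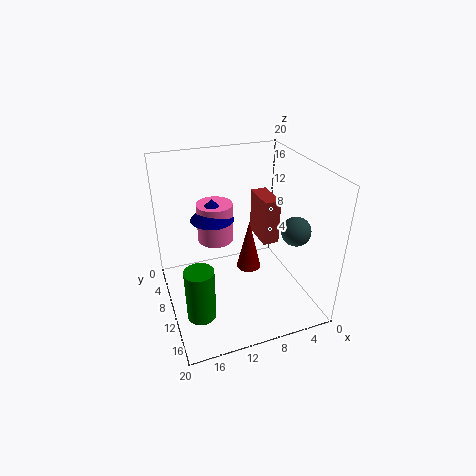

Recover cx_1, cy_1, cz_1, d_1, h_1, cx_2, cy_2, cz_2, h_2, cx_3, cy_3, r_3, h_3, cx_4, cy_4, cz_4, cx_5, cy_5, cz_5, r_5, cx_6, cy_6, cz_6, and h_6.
cx_1 = 2.5
cy_1 = 2.5
cz_1 = 6.5
d_1 = 5.5
h_1 = 7
cx_2 = 12.5
cy_2 = 7.5
cz_2 = 9
h_2 = 5.5
cx_3 = 16.5
cy_3 = 13
r_3 = 2
h_3 = 7.5
cx_4 = 3
cy_4 = 13.5
cz_4 = 11.5
cx_5 = 6
cy_5 = 4.5
cz_5 = 0.5
r_5 = 2
cx_6 = 13
cy_6 = 8
cz_6 = 12.5
h_6 = 3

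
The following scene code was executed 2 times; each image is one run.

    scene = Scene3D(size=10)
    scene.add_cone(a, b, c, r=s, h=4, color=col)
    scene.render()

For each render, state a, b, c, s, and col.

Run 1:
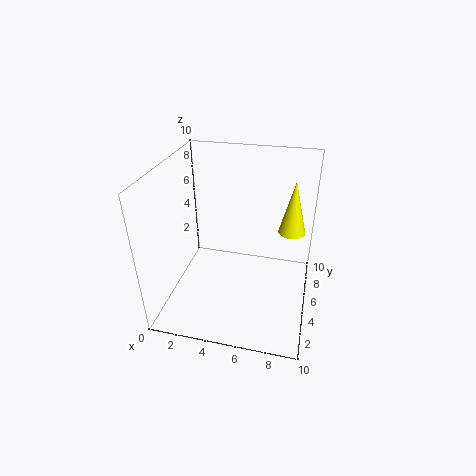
a = 8.5; b = 7.5; c = 4.5; s = 1; col = 'yellow'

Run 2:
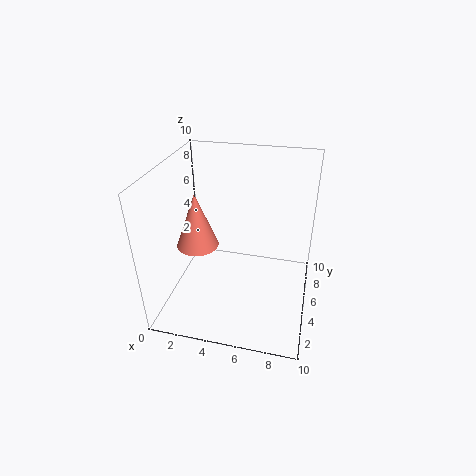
a = 2; b = 5; c = 4; s = 1.5; col = 'salmon'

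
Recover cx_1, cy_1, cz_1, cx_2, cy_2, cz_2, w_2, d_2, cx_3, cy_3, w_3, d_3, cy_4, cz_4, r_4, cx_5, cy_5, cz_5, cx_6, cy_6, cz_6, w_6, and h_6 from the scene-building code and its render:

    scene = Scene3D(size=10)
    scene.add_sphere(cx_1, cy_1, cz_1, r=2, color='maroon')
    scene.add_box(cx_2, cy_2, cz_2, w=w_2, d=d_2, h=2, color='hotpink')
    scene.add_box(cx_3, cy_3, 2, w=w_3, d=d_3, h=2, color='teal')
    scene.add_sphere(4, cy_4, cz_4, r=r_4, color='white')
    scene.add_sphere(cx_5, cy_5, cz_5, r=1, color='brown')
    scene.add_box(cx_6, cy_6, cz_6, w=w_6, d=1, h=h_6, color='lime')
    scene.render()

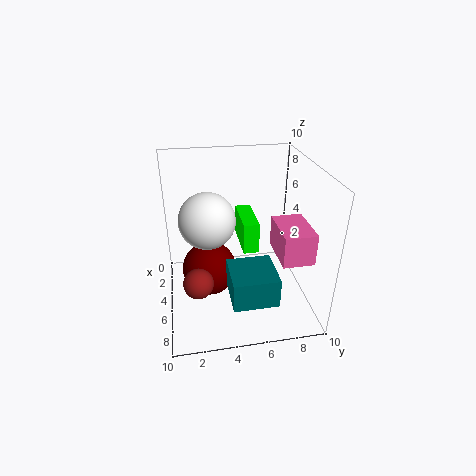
cx_1 = 4; cy_1 = 3; cz_1 = 2; cx_2 = 6; cy_2 = 7; cz_2 = 5; w_2 = 3; d_2 = 2; cx_3 = 6; cy_3 = 4; w_3 = 3; d_3 = 3; cy_4 = 3; cz_4 = 6; r_4 = 2; cx_5 = 7; cy_5 = 2; cz_5 = 3; cx_6 = 4; cy_6 = 5; cz_6 = 5; w_6 = 3; h_6 = 2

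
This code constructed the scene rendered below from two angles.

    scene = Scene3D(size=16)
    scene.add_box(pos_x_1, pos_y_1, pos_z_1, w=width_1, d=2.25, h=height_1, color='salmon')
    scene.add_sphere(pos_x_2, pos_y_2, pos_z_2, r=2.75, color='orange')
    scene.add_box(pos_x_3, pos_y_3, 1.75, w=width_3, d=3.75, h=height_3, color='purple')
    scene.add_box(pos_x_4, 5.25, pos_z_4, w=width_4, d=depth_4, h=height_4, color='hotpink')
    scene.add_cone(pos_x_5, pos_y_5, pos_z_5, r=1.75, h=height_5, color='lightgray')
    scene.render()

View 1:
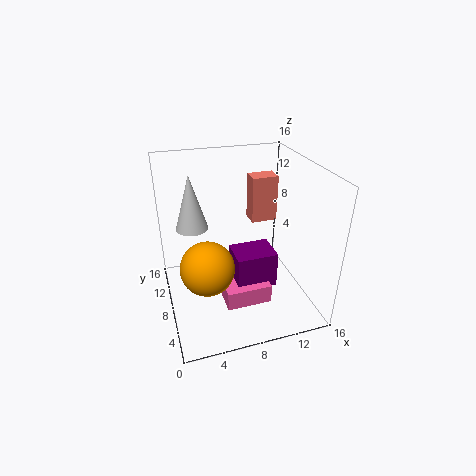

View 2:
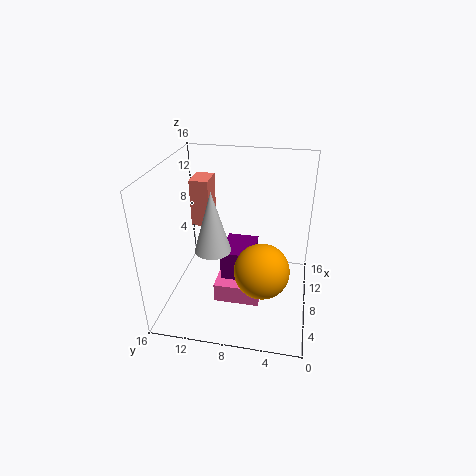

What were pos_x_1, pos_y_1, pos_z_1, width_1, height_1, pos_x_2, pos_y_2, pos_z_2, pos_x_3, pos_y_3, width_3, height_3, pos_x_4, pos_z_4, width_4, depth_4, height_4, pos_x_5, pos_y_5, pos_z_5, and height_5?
pos_x_1 = 11.25, pos_y_1 = 12.25, pos_z_1 = 7.25, width_1 = 3.25, height_1 = 5.75, pos_x_2 = 3.75, pos_y_2 = 4.75, pos_z_2 = 7, pos_x_3 = 7.5, pos_y_3 = 6.25, width_3 = 4.75, height_3 = 4.25, pos_x_4 = 6, pos_z_4 = 0.25, width_4 = 5.25, depth_4 = 5.25, height_4 = 2.25, pos_x_5 = 3.25, pos_y_5 = 9.5, pos_z_5 = 9.25, height_5 = 6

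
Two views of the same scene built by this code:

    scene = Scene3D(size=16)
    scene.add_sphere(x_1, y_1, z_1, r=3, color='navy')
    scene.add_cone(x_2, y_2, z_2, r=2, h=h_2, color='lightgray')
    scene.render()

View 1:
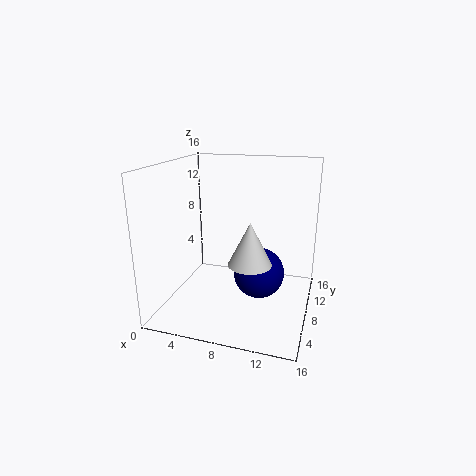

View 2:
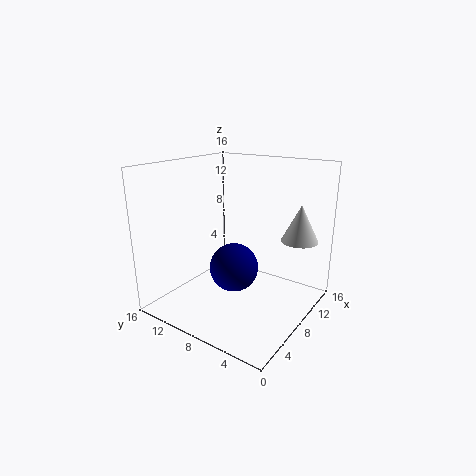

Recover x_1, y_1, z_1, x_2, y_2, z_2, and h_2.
x_1 = 10, y_1 = 10, z_1 = 3, x_2 = 11, y_2 = 2, z_2 = 8, h_2 = 4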